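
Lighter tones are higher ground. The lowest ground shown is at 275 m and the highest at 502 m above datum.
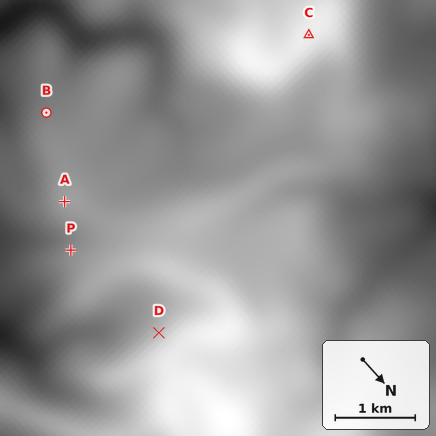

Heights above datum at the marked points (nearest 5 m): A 405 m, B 375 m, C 485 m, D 435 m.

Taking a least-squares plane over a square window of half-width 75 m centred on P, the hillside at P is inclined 5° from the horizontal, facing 169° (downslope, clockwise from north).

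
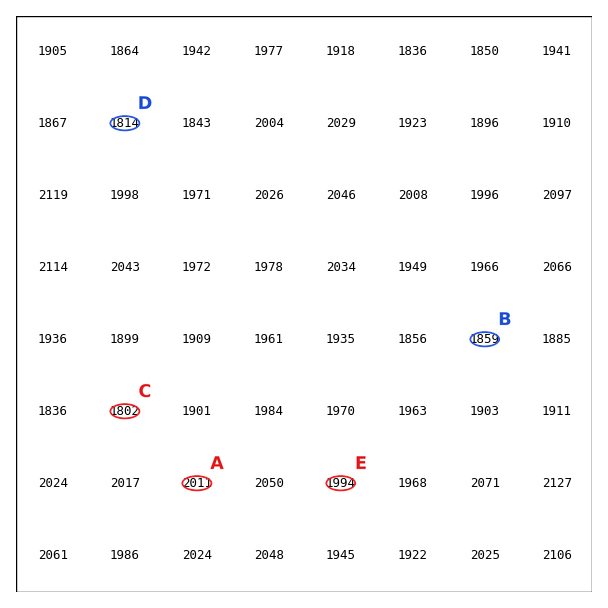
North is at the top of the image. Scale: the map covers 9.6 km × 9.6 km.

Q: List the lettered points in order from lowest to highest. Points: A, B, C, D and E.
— C D B E A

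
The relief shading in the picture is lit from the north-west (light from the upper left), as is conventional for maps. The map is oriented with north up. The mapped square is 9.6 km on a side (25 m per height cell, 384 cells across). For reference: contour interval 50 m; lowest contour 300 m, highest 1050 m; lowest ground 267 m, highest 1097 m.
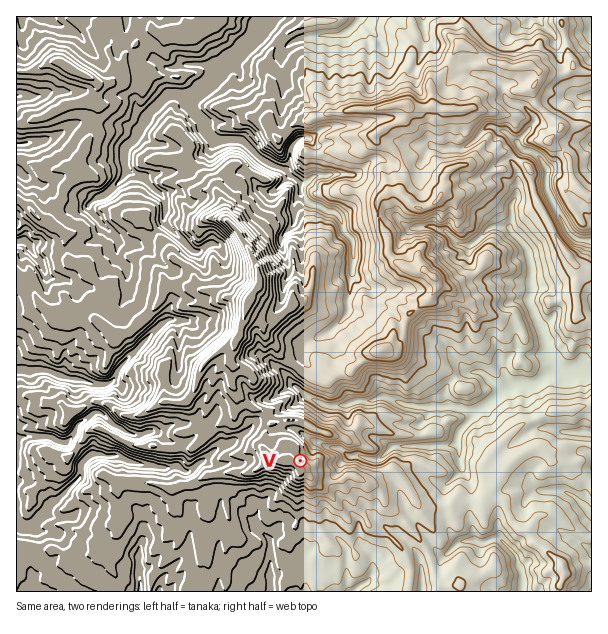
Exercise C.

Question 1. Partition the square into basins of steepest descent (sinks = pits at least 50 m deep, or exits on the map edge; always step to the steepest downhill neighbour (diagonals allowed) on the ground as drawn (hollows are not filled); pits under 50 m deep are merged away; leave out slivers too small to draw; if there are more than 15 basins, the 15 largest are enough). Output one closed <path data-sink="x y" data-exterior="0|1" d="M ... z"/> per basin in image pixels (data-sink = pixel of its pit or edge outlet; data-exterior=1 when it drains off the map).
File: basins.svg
<path data-sink="264 17" data-exterior="1" d="M318 16l-132 0 0 4 4 10-1 6-22 0-14-6-10 2-4 4-1 6-14 14 0 7-9 11-3 7-15 3 0 8-5 7 5 5 0 6-5 12-1 13-12 27 1 9 4 3-18 12-8 21-12 15 13 7 7 7 0 13 2 11 7 5 8 1 13 17 16 11-14 29 18 15 16-7 24-23 11-22 13-2 12 5 18 1 17 8 21 4-2 12 16 10 3 11 11 10 2 8 27 21 12 6 10 2 11-9 12-1 19-18 17-5 5-10 11-6 7-19 17-13 10-11 0-11-11-9-12 1-15-7-8-9-2-16-6-11-4-15 1-15 10-6 10 1 5-20-2-12-6-9-18-10-4-7 9-7 18-7 7-10-1-7-12 0-15 5-27 0-9 3-14 0-36 12-15 15-5-4-3-6-1-22 2-6 0-9-7-24 5-14 18-22 14-7 15-3 2-2z"/><path data-sink="582 371" data-exterior="0" d="M435 106l-27 0 0 5-7 10-18 7-9 7 4 7 18 10 6 9 2 12-4 19-11 0-6 2-5 7 1 18 9 20 0 13 10 12 15 7 12-1 13 12-5 12-24 20-7 19-7 3-9 13-17 5-19 18-12 1-11 9-4 0-18-8-18-13-22-26-3-11-16-10-11 30-13 5-18 16-8 22-10 15-22 0-22 12 8 29 3 3 17 4 24-2 24-22 16-9 3-25 17 17 9 1 3 4 5 11-6 10-1 15 8 10 19 2 20 16 16 3 12 0 9-6 5 0 12 7 6 0 15-10 7-2 15 16 11 20 16 2 12-2 9-6 26 2 6-14-4-15 2-12 18-21 18-16 32-14 18 0 20-6 0-83-15-6 0-48-19-27-23-43-6-29-22-16-13 0-14 10-24 6-2-22 4-9-1-24z"/><path data-sink="23 527" data-exterior="0" d="M237 392l-2 22-4 6-13 6-24 22-18 2-23-4-3-3-9-28-18 0-13-11-12-2-5 0-22 12-11-11-13 0-12-7-17 1-2 2 0 162 4 1 10-14 26 2 12 8 13 0 23-6 14-21 0-9 3-6 0-7-3-6 1-21 28 0 21 6 8 0 21-6 12-7 19-3 20 2 10-5 12-9-6-10 0-9 7-18-8-13-9-1z"/><path data-sink="23 371" data-exterior="0" d="M180 284l-13 2-11 22-24 23-15 7-22-19-11-3-27 2-15-12-25 12-1 80 19-2 12 7 13 0 11 11 22-12 5 0 12 2 10 10 9 2 12-1 23-13 22 0 10-15 8-22 14-13 17-8 13-41-21-5-17-8-10 0z"/><path data-sink="591 242" data-exterior="1" d="M462 43l-10 11-7 17-15 13 3 21 24 8 1 24-4 9 0 12 3 7 23-3 14-10 13 0 17 11 6 8 0 9 5 17 23 43 20 26 13 4 1-73-7-3-13-14-4-24-20-15 12-12 0-3-25-24-3-15 8-15-9-6-22 1-5-3-12-2z"/><path data-sink="360 17" data-exterior="1" d="M410 16l-90 0-3 6-15 3-14 7-16 18-7 16 7 26 0 9-2 6 0 18 4 10 5 4 15-15 36-12 14 0 9-3 27 0 15-5 10 0 3-6-4-24 6-11 2-21 3-4 0-8z"/><path data-sink="522 591" data-exterior="1" d="M393 470l-4 0-22 13 8 3 5 5 6 15 20 16 18 23 4 7 6 23 7 9 17 0 3 8 99-1-1-4 5-9 0-9-4-6-24-19-11-14-6-1-8-8-8-21-18-2-3 4-26-2-9 6-25 2-4-2-15-26z"/><path data-sink="270 591" data-exterior="1" d="M279 460l-10 0-11 9-10 5-20-2-19 3-3 2 4 36-5 38-5 15 1 26 82-1 1-9 8-10 0-12-4-18 4-5 6-16-2-17 4-36-9-6z"/><path data-sink="354 591" data-exterior="1" d="M300 470l-4 34 2 17-3 10-7 11 4 18 0 12-8 10-1 9 125 1 2-25-6-15-14-16-22-11-4-10-20-27-1-8-26 0-6-2z"/><path data-sink="591 513" data-exterior="1" d="M587 444l-12 0-20 7-10 0-8-5-16 8-17 16-8 13-12 14 19 3 8 21 8 8 6 1 11 14 19 14 9 13 6 0 12-6 10-1 0-118z"/><path data-sink="47 17" data-exterior="1" d="M113 16l-96 0-1 55 14 1 20-10 12 0 39 23 7-1 6-6 1-9-6-16 1-15 4-6z"/><path data-sink="23 240" data-exterior="0" d="M20 200l-4 1 0 75 18 15 4 11 13 12 6 4 27-2 11 3 3 3 8-13 6-15-16-11-13-17-8-1-7-5-2-11 0-13-7-7-21-11z"/><path data-sink="140 591" data-exterior="1" d="M147 482l-29 1 0 20 3 6 0 7-3 6 0 9-9 11-3 7 0 8 10 21 1 14 32 0 2-2 1-14 23-27 6-13-9-47z"/><path data-sink="536 17" data-exterior="1" d="M561 16l-99 0 0 26 30 20 12 2 5 3 22-1 8 6 27 1 6-5 0-6-4-8z"/><path data-sink="24 144" data-exterior="0" d="M93 100l-27 4-22 14-27 6-1 35 14 4 17 9 18-4 15 2-1-8 12-27 1-13 5-12 0-6z"/>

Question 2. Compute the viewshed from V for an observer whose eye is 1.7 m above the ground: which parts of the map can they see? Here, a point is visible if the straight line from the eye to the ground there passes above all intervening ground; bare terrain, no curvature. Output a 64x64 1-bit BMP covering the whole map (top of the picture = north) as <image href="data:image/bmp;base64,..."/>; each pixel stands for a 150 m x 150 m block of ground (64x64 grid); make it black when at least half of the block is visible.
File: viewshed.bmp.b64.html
<image width="64" height="64" href="data:image/bmp;base64,Qk0+AgAAAAAAAD4AAAAoAAAAQAAAAEAAAAABAAEAAAAAAAACAAATCwAAEwsAAAIAAAAAAAAA////AAAAAAAAAAAAAAAAOAAAAAAAAAA4AAAAAAAAOHgAAAAAAAB8eAAAAAAAAEjwAAAAAAAAAeAAAAAAAAIBggAAAAAABJPAAAAAAAAMkvAAAAAAAAm6cAAAAAAACP4TAAAAAAIQ/AcAAAAABiA8LwAAAAAFwz4+AAAAAUBOPz4AAAABQB8/8AAAAAA8D//hAAAAAGB+PkAAAAAAgAYfjQAAAAAAAx/9AAAAAAAB/38AAAAAAA//cgAAAAAAH+PzAAAAIDw/gf8AAADAf/+BnwAABAB7+juPAAAAhofAewUAAADPDADzjQAAAH+IAPaPAAAAf+AA5Q8AAAB38AC8DgAAAHPDACAeAAAAOMIAQBwAAAA4UAMADAAAABhh8gAeAAAAAGP8AB8AAAAAI+AAHAAAAAATwAAMAAAAAAOAAAgAAAAAA4AAEAAAAAAHgAAQAAAAAAcAAAAAAAAABwgAAQAAAAAP0AAHAAAAAA5gAAYAAAAAAAAABAAAAAAAAAAAAAAAAAYAAAAAAAAAHwAAAAAAAAAHgAAAAAAAAB+AAAAAAAAAAGAAAAAAAAA4GAAAAAAAAA//gAAAAAAAAAAAAAAAAAAAAAAAAAAAAAAAAAAAAAAAAAAAAAAAAAAAAAAAAAAAAAAAAAAAAAAAAAAAAAAAAAAAAAAAAAAAAAAAAAAAAAAAAAAAAA=="/>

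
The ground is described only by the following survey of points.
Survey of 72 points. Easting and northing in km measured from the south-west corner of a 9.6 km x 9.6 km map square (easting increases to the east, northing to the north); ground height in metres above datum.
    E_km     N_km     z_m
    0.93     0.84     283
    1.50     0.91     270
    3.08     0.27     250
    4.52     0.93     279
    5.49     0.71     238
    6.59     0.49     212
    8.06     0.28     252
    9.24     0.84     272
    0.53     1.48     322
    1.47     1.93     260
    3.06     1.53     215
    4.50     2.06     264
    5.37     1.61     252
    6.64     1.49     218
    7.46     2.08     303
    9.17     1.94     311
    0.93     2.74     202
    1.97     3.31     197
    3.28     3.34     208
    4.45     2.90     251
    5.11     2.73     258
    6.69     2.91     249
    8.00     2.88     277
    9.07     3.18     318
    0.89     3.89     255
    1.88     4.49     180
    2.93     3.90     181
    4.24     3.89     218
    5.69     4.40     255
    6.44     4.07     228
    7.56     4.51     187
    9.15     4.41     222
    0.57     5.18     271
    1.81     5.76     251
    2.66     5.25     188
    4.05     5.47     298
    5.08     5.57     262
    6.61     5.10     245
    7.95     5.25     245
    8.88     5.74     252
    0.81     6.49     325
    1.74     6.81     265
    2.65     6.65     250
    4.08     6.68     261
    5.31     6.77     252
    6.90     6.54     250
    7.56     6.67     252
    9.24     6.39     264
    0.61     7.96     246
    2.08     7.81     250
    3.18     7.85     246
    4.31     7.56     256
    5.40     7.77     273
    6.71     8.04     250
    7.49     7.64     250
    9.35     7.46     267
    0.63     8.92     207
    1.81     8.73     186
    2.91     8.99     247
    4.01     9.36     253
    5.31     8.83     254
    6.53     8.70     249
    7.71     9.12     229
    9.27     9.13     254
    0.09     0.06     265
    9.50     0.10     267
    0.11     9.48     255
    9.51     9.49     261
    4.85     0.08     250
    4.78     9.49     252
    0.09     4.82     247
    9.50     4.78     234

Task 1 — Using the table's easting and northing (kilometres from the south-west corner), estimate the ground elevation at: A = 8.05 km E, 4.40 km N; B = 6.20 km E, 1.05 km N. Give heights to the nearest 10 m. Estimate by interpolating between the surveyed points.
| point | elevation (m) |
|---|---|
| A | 180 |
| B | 240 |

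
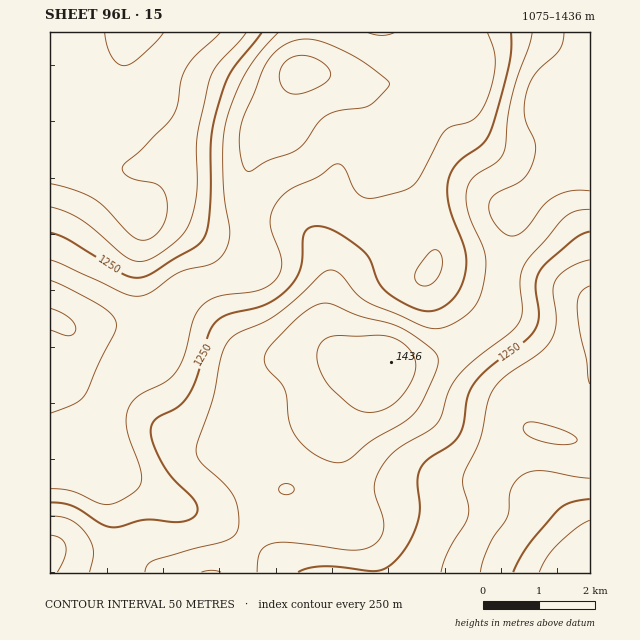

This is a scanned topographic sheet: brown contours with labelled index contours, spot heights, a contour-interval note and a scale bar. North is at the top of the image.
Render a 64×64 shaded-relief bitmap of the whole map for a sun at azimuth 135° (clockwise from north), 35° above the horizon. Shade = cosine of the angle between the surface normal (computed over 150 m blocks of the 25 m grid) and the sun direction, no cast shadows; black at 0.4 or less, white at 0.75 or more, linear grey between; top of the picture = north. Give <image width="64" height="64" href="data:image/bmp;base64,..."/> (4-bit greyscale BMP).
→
<image width="64" height="64" href="data:image/bmp;base64,Qk12CAAAAAAAAHYAAAAoAAAAQAAAAEAAAAABAAQAAAAAAAAIAAATCwAAEwsAABAAAAAAAAAAAAAAABEREQAiIiIAMzMzAERERABVVVUAZmZmAHd3dwCIiIgAmZmZAKqqqgC7u7sAzMzMAN3d3QDu7u4A////AJqqqph3ZmVEREVniaqqqqqqqqqqqqmZmIdmVDM0RWZnmqqqmHdmZVRERVZ5mqqqqqqru7uqqqmZh2ZUQzNEVWaZqqmHZmZmVEREVniaqqqqqru7u7qqqpmHdmVDMzNEVXiZmHZlZmZVRERVZ4mZqqqqqru7u6qqqZh3ZUQzMzNEZniHZVVVZlVURFVniJmZmZmaqru6qqqpmIdmVEMzMzNFZ3ZVREVWVVVVVWd4iHd4iIiaqqqqqqmYh3ZVREMzMzRWZlRERVZmVVVWZ3d3ZmZ3eImZmZmZmZiHdmVVREMzI0VVVERFVmZmZmZnd3ZlVWZ3iJmZmZmZmIh3ZmVVREMjRVVUREVmd3d3Znd3d2VVVneImZmZmZmIh3dmZmVUQzNFVlREVWZ3d3d3eIiHdmZmeImZmZmZmYiHdmZmZlVERFVmZVVVZneIh3eImZiHd3eJmqqZmZmZmIdmZVZlVVRVZmZmVVVmd4iIeIiZmYiIiJmqqqqZmZmZh3ZVVVVVVWZ3d3ZlVWZ3d3d3iJmZmIiJmqu7qqqqqqqYdlVVVVVVd3iHdmVVZmZ3d3eIiZmIiImaq7u7u7u7u6mHZVVVVWZ4iIh2ZVVmZmZnd3iIiIiIiJqrvLu7u7u7uph2ZmZmZniIiHZlVWZmVWZ3d4iId3iImau8zMu7u8y7qHd3d3d3d4iIdlVVZmVVVmd3iHd3d4iZq7zMzLu7vLupiHd4iIh3d3d2VEVVVVRVZnd4d3d3iImavMzMu7u7u6mYiIiIiGZnd2ZURFVVREVWZ3d3ZneIiJmrzMy7u7u7qpiIiIiIZWZmZlRERFRERFZnd3ZmZ3iIiZq8zMu7u7u6mIiIiIhlVmZmVEREREREVmd3d2ZneHd4ibzMy7u7u7qph3iIh2ZVVmZlVERDMzRWZ3d3Zmd3d3d5q8zMzMzMu6mId4iIZlVVZmZlVEMzNFZnd3d2Z3d3dnibzMzMzdzMupiIiIh2ZVVWZ3ZVQzI0Vmd3d3Znd3d2Z4q8y8zN3dzLqZiIiHdlRFZnd2VDMiNFZmd3dmd3h3Zniau6q83d3dy6qZmId2VERWd3ZlQyI0VWZmZmZnd3dmZ4mZmZrM3d3cu6mZh3ZURFZnd2VDIjNFVVVVZmZ3dmVWd4d3eavN3d3LupmHdmVEVWd3ZUMiI0RERERVZmZmVEVWZlVWibzd3cy6qZd3ZlVWd4dlQzIjMzMzM0VWZlVENEVURERnms3d3Lupl3d2ZmZ4iHZUMiMzMiIiNFVVVEMzREQzM0Voq8zMu6qYiId3d4mZhlQzIiIiEREjRVVVQzNERDMjNFeavLu6qqiIiIiImqqXZUMzMiIQABJFZmVVRFVEMyMzRnm7u6qqqZmZmZmqu6l2VEQzMhAAATVnd2ZmZlRDMzNFeau7qqqpmZmZmavMuodmVVRDIQABNGd4d3d3ZUMzM0V5q7u7qqmZmZmZq93cqYh3dlQyERE0Z4iIiIiHVDMzRXm8zMu7uZmZmYmr3u3LqZmIdlQyIjRniImZmZhlQzNFebzdzMu5mZmYiJve7ty7qpmHZUMzRWeIiJmqmXZENEV5vN3cy7mZiIiIms7u7cu7qYdmVERVZ3eIiZqphlREVnm83dzLuZiIiHiKve7ty7uqmHZVVVZnd3eImqmHZUVWeazN3Mu5mIiHd4mrzd3Lu6mHdmVVZmd3d3eJmYdlVWZ5q8zMy7mYiId3eJq8zMu6qYdmVWZmZ3dmZ3iZh2VVZ4mrvMzLuZmIh3d4iavMzLqYdlVVVmZ3d2Zmd4h2VVVmeJq8zMu5mYiHd3eImrzMuph2VVVWZnd3ZmZnd3ZURVZ3mqvMy7mZmId3d3iJq8zLmGVURVZmd3dmZmZ2ZUREVWZ4qry7uZmYh3d3d4mrzMuoZURFVWZ3d3ZlZmZVRERFVWeKq7u5mYiHd3d3iJvMy6h1VEVVZneIdmVVVVRDM0RFVniaqqmIiId3d3eImrzMqXZVVVVmeIh3ZVVVRDMzNERVZ4mZmIiIiIh3d4iavMy5dlVUVVZ3iIdmVVREMzM0REVWeIiIiIiIiIiIiJq8zLl2VVREVWeIh3ZVVEQzMzNERVVnd3iIiIiIiIiImrzMuYZlVURFZ4iIdmVVREMzM0RVVmd3eIiIiIiIiImavNy6h2ZVVEVWeIh3ZmVVRDMzNFZmZ3iJmYiIiIiIiavM3cqYdmZVRVZ4iHd2ZmVVQyI0Vnd3iJmZmIiIiZiZq83dy5h3ZlVVVneId3ZmZmVDISNWd4iJmZmZiIiIiZmrzd7cqYd2VVVWZ3d3dmZmZlQhEkZ4iImZmZmIeIiImavN3ty6mHZVVVVmd3dmZmZmZCABNWeIiIiZmYh3eIiJmrze7cqYdlREVVZmZmZlZndlIAAkZ3iIiImZmHd3iImavN3ty6l2VERFVWZnZmVmd3UwABNWd3d3iImIh3d4iZq7ze3cuodURFVWZnd3ZmZ3dkEAAkVmZmd4iIiHZneJmrvN7t3LmHZVVmZneId2Z3iHUgABNFVmZ3iIiIdmZ4mau83u7ty6h3d3d3iIiId3eIdjEAEkRVZoiIiIh2ZmeJq8ze//7typiIiIiJmZiHd4h2QhESRFVmiImZiHZlZniqvN7///7cqpmZmZmamYh3iHdTIiNFVmaIiZmYd2VWaJq7ze///ty6mZmZmZqZiId4d1QzM0VWZoiZmZiHZVVniavM7v/+3LqpmZmZmZmYiHd2ZUM0RVZm"/>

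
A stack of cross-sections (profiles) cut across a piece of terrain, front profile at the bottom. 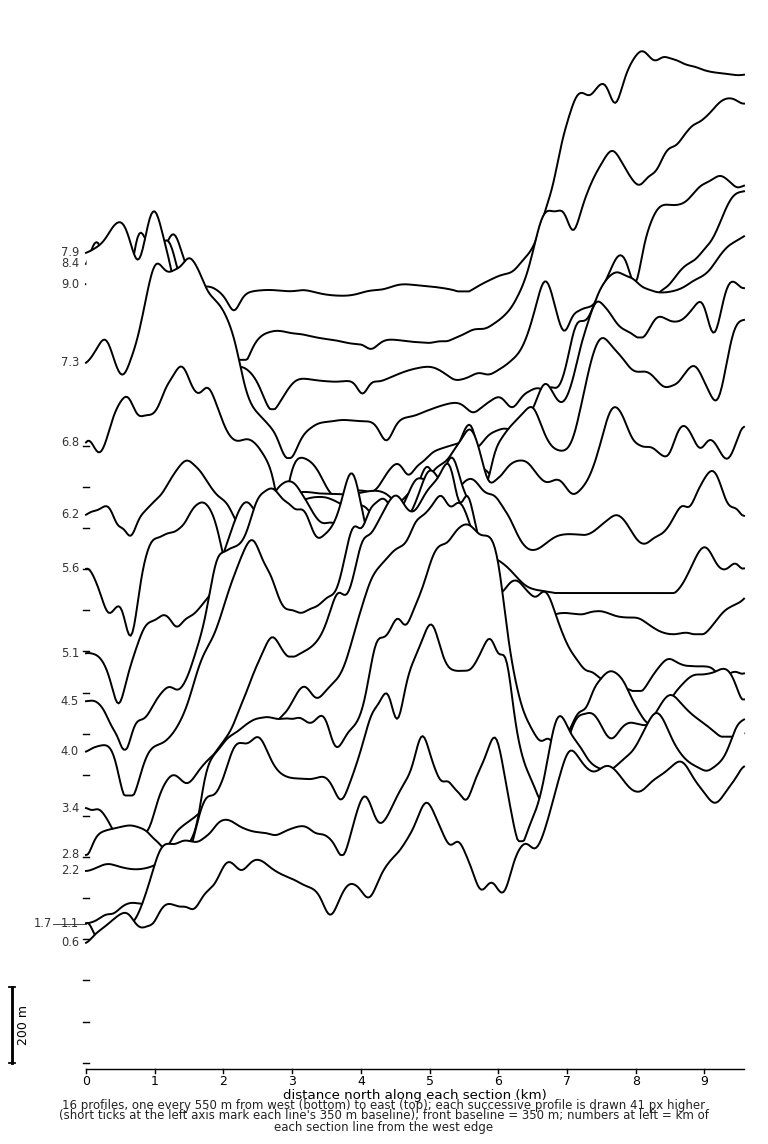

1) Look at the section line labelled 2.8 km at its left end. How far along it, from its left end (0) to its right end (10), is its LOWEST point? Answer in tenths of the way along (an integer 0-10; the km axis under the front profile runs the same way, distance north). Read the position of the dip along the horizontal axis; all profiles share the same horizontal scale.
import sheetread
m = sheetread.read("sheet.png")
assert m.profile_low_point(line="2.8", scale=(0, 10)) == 0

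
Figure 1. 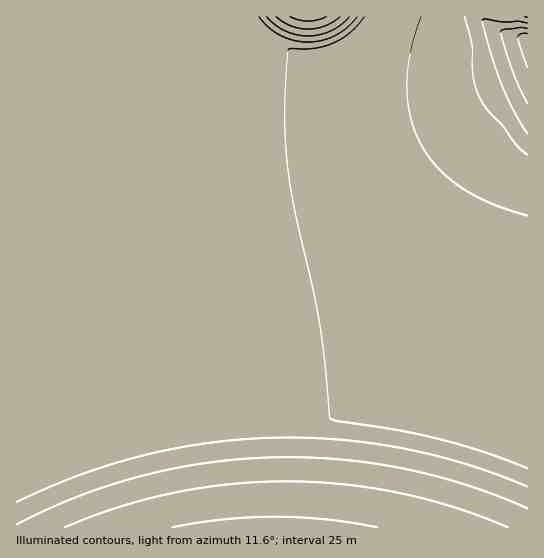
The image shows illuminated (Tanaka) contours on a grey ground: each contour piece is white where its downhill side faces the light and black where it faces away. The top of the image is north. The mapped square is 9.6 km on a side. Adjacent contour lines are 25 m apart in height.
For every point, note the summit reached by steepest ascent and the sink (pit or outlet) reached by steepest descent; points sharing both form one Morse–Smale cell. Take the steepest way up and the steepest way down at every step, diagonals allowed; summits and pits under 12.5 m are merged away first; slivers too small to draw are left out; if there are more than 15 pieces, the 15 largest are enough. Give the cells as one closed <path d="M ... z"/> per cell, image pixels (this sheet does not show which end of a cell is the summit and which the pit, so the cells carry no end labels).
<path d="M247 16l-231 1 0 510 511 1 1-473-42 14-15 3-52 0-26-3-104-17-24-13-10-10z"/><path d="M481 16l-232 0-1 3 17 20 24 13 104 17 26 3 52 0 15-3 42-15 0-13-2-2-15-3-12-5-13-8z"/><path d="M527 16l-46 1 13 11 13 7 20 5z"/>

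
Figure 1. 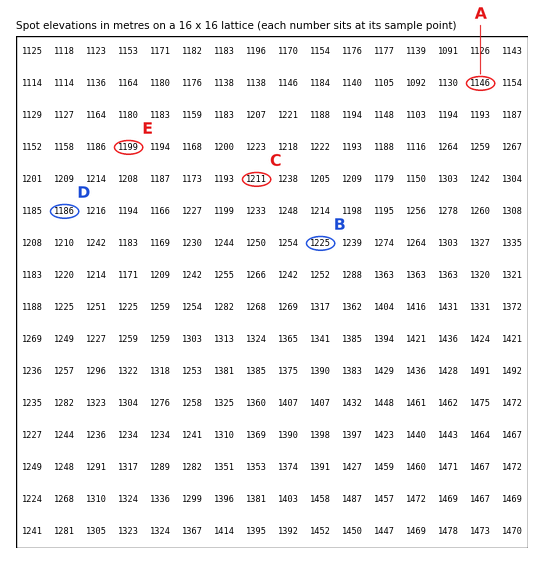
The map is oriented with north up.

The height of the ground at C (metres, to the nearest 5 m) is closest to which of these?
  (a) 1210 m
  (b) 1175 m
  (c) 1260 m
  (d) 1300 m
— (a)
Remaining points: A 1145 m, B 1225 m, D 1185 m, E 1200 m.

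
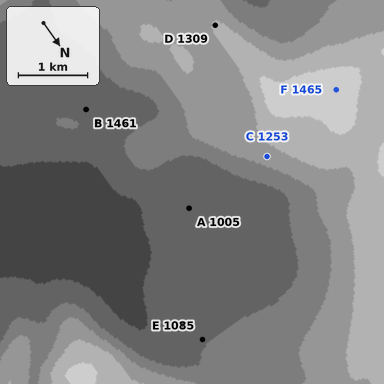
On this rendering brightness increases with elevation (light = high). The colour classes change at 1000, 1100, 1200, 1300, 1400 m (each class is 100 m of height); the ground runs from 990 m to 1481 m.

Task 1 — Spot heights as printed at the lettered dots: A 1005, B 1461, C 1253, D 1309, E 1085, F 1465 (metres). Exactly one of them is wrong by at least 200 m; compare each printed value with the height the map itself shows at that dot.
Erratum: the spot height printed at B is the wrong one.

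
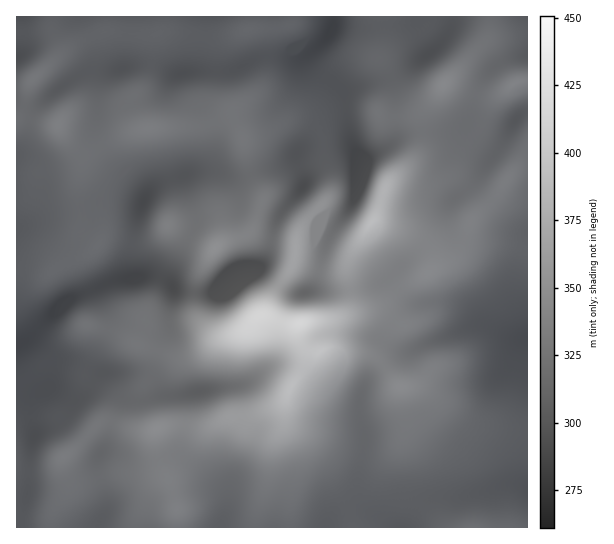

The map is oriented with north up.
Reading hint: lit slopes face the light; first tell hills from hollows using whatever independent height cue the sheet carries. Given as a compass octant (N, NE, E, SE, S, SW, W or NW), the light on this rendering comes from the SE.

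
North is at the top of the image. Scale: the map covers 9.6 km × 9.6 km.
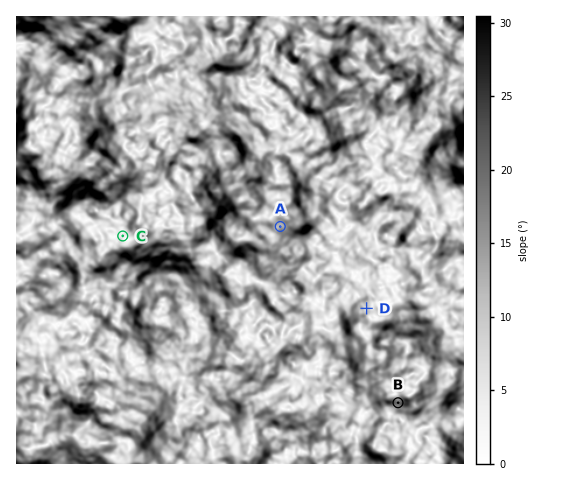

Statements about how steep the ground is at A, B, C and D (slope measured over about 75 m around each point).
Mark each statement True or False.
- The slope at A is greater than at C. True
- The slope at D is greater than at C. True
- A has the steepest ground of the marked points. False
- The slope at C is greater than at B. False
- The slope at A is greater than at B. False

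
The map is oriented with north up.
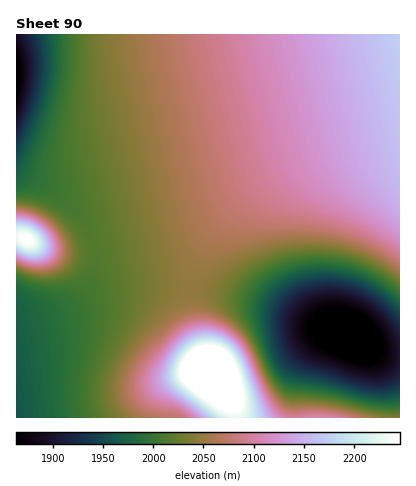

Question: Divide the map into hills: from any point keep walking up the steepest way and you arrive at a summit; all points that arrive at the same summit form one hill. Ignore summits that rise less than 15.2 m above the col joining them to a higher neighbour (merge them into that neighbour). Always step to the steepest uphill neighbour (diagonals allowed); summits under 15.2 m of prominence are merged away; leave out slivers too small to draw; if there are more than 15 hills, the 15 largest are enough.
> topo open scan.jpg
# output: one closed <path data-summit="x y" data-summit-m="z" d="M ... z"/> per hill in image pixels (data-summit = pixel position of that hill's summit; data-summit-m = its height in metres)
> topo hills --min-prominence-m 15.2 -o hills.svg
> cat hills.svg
<path data-summit="400 34" data-summit-m="2174" d="M400 34l-384 0 0 136 38 23 23 21 9 12 7 18 1 24-7 18-13 14-20 11-38 11 32-7 46-20 20-5 28-3 48 1 34 5 32 8 60 23 28 8 34 19 22 3z"/><path data-summit="206 368" data-summit-m="2369" d="M176 287l-34 0-38 5-44 19-42 11-2 96 384 0 0-64-22-3-34-19-28-8-60-23-32-8z"/><path data-summit="26 240" data-summit-m="2252" d="M16 171l0 149 2 1 36-10 20-11 10-10 7-12 3-10 0-20-5-16-12-18-23-21z"/>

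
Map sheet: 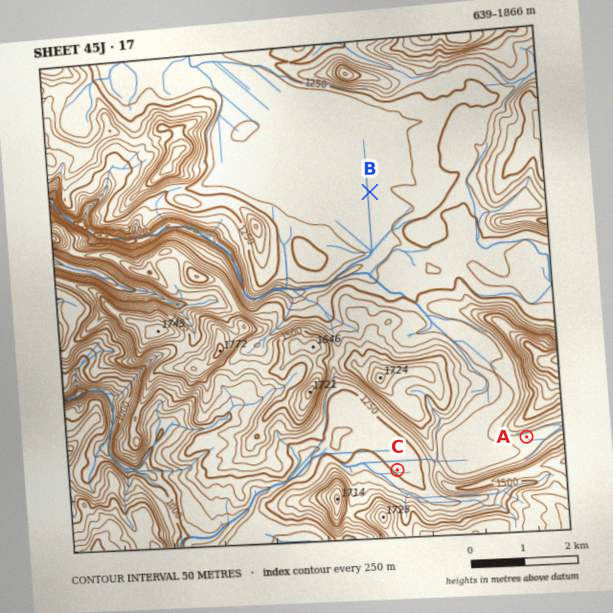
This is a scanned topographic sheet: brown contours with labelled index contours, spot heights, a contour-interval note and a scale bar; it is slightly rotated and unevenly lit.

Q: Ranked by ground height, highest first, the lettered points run A C B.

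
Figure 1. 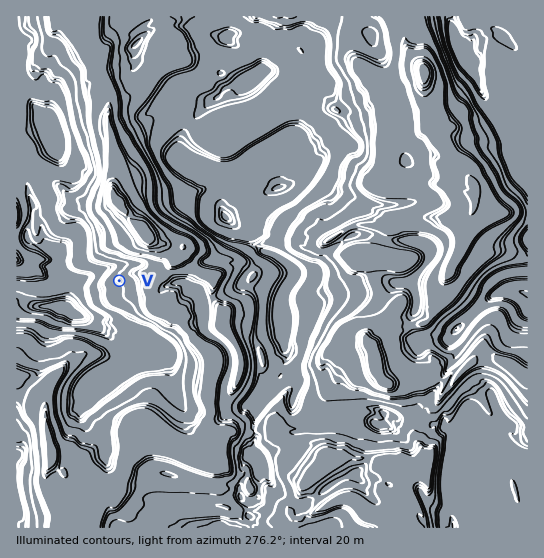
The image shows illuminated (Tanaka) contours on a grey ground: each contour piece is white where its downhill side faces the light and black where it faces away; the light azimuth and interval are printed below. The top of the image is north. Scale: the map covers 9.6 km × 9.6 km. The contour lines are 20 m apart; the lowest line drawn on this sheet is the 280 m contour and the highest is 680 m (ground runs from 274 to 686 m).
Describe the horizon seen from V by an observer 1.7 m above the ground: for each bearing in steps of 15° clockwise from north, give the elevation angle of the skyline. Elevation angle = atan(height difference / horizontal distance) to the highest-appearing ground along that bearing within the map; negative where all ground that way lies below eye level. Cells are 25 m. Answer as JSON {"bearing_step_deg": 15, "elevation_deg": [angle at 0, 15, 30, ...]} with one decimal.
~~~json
{"bearing_step_deg": 15, "elevation_deg": [10.4, 11.9, 13.0, 10.9, 8.4, 8.5, 7.8, 7.7, 6.3, 5.1, 1.2, 1.4, 1.3, 1.2, 2.1, 1.5, -0.1, -1.1, -1.0, -1.2, -0.5, -0.6, 1.0, 5.9]}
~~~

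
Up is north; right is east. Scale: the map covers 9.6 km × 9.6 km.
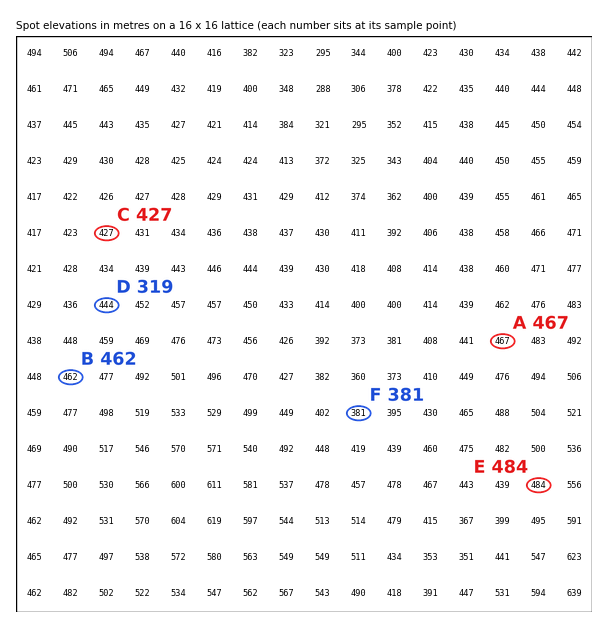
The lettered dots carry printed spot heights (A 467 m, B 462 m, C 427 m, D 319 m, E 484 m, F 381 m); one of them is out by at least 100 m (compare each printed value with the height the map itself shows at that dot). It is D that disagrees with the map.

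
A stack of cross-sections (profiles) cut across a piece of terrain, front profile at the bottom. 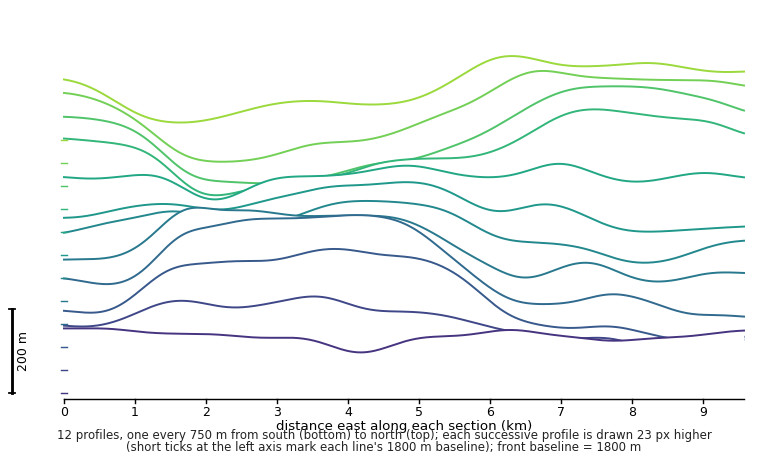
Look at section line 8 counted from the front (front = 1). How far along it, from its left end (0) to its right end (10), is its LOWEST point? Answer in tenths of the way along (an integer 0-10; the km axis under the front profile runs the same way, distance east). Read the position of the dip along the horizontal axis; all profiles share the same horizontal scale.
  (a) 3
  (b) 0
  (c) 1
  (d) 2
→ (d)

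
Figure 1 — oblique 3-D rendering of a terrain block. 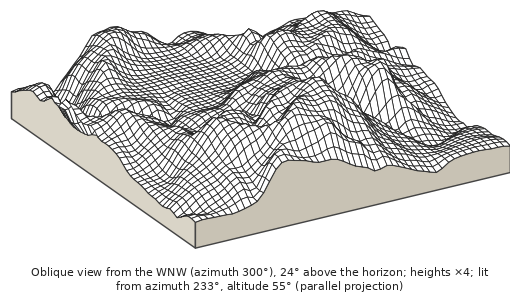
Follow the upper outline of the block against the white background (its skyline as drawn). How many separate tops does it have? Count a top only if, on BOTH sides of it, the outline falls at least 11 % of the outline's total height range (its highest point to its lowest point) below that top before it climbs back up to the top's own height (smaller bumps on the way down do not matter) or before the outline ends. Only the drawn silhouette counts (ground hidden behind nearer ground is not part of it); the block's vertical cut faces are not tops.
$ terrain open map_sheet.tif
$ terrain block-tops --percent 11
2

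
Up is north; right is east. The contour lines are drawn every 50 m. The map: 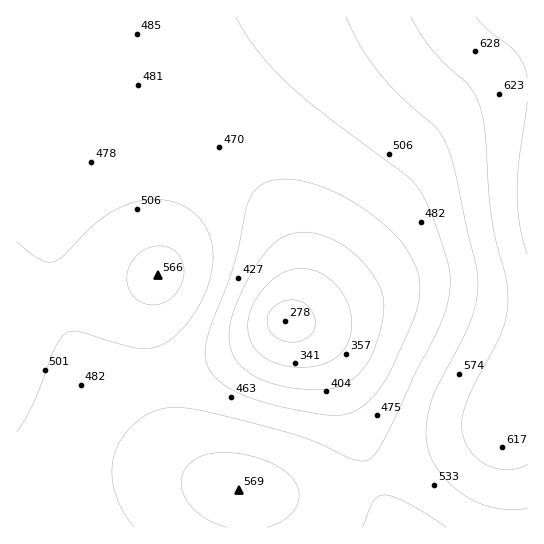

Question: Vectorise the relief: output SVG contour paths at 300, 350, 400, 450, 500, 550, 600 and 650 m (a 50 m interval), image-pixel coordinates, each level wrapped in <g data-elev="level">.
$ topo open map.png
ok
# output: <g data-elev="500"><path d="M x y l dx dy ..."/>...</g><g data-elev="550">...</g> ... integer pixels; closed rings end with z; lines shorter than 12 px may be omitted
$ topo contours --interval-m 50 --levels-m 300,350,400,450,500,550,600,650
<g data-elev="300"><path d="M289 342l-10-3-7-5-4-8-1-8 4-8 7-6 8-4 9 0 8 3 7 6 4 8 1 9-3 7-6 6-8 3z"/></g><g data-elev="350"><path d="M298 367l-21-3-17-10-10-13-2-8 0-10 1-9 5-11 13-19 18-12 9-3 9-1 10 2 9 4 16 13 11 19 2 10 1 10-4 17-5 8-6 6-16 8z"/></g><g data-elev="400"><path d="M298 389l-31-7-12-5-10-7-7-7-5-9-3-11-1-10 3-16 7-19 12-25 12-18 10-10 10-8 12-4 12-1 14 3 13 5 13 8 13 11 11 14 9 14 3 11 1 12-3 19-8 22-7 14-9 11-11 8-13 5-15 1z"/></g><g data-elev="450"><path d="M330 415l-51-9-37-11-14-8-11-8-7-8-4-9-1-12 3-13 26-72 14-63 9-13 6-5 8-3 18-2 21 4 23 8 24 13 22 17 19 17 12 17 8 19 2 19-5 21-22 52-9 16-11 15-14 12-13 5z"/></g><g data-elev="500"><path d="M362 527l11-25 5-5 7-2 9 2 13 6 39 24"/><path d="M17 432l15-26 22-56 9-15 7-3 8-1 45 14 16 3 12 0 12-4 10-6 9-9 17-24 11-24 3-24-3-22-11-17-8-7-9-6-21-5-24 2-12 3-14 7-17 13-29 30-11 7-7 0-8-3-22-17"/><path d="M236 17l22 34 30 32 38 32 81 61 10 10 13 25 17 50 3 18-2 20-10 31-22 41-29 62-10 19-10 8-6 1-8-2-37-17-28-9-91-23-18-3-13 1-13 4-12 7-12 10-9 12-6 13-2 15 1 14 4 15 7 15 10 14"/></g><g data-elev="550"><path d="M267 527l18-8 7-6 5-7 2-7 0-8-2-6-6-8-16-12-24-9-26-4-21 3-11 6-9 9-3 11 2 12 6 10 10 11 13 8 15 5"/><path d="M149 305l10-1 10-4 8-8 5-10 2-11-2-11-5-7-10-6-12-1-11 4-10 8-6 11-1 12 3 10 8 9z"/><path d="M346 17l14 29 19 27 23 25 32 27 10 14 10 28 22 99 2 24-5 25-11 24-26 50-6 18-4 26 4 21 5 12 10 12 12 12 13 9 13 6 15 4 15 1 14-2"/></g><g data-elev="600"><path d="M411 17l18 29 15 17 24 22 7 9 4 11 6 28 7 86 15 67 1 20-4 19-7 17-21 39-9 20-5 18 1 16 3 10 7 9 7 7 9 5 9 3 11 1 9-2 9-4"/></g><g data-elev="650"><path d="M527 102l-8 57-2 34 3 32 7 29"/><path d="M476 17l13 13 27 23 8 12 3 13"/></g>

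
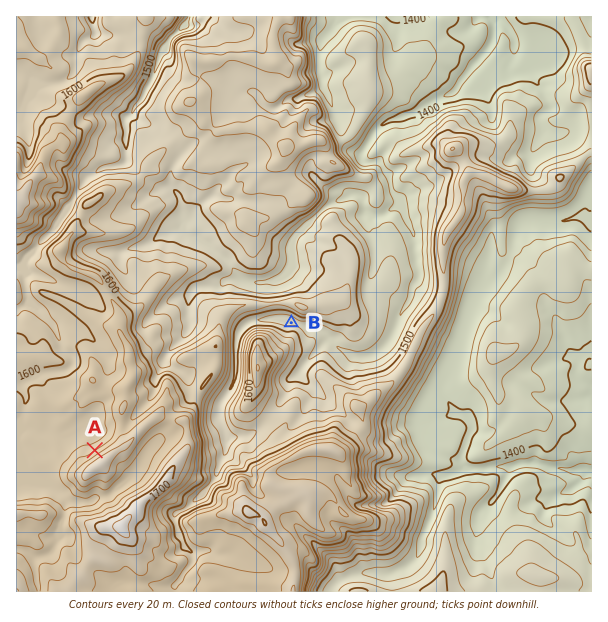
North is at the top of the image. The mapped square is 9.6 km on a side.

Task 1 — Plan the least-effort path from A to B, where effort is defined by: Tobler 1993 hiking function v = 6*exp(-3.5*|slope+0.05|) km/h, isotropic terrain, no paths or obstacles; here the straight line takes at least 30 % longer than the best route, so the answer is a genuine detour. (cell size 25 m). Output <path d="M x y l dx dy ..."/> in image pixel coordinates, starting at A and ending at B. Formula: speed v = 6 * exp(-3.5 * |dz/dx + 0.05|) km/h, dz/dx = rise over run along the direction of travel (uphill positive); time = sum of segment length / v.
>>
<path d="M95 450l9-4 24-24 1-3 20-20 12-24 3-3 6-3 1 0 11-6 21-21 3-1 12-12 6-3 4-5 12-6 36 0 15 8"/>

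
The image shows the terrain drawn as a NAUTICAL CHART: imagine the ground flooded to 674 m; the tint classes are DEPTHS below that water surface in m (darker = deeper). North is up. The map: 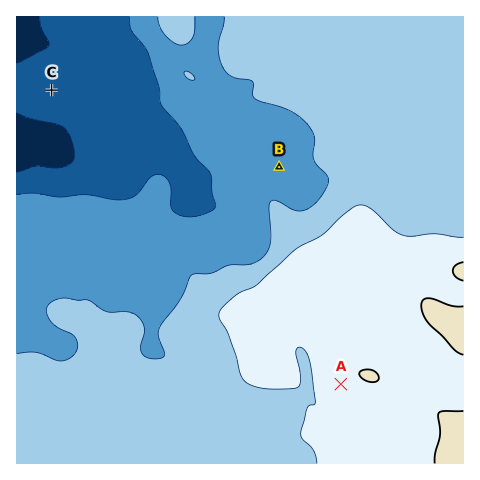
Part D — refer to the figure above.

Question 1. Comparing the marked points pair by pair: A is higher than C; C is lower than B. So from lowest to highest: C B A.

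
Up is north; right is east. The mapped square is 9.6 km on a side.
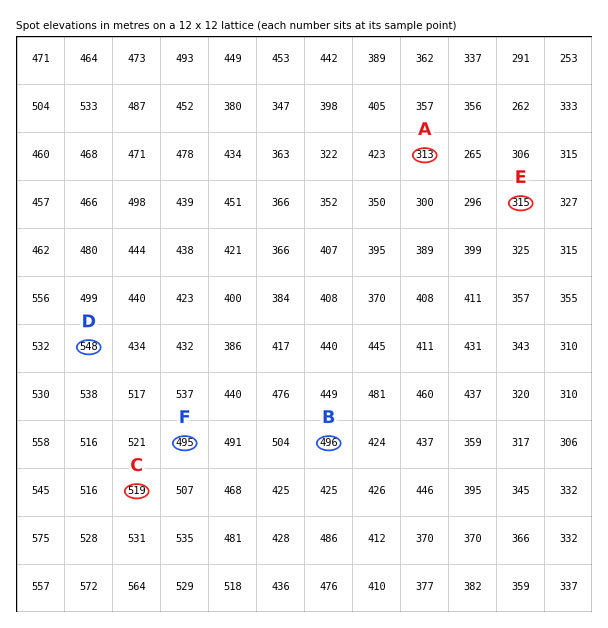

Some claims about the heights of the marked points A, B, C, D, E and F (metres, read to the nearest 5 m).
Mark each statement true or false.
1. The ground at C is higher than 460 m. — true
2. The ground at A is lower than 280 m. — false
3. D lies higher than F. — true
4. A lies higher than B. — false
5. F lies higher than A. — true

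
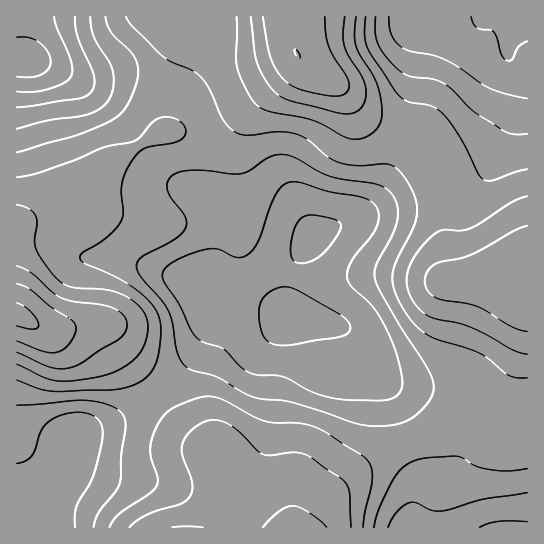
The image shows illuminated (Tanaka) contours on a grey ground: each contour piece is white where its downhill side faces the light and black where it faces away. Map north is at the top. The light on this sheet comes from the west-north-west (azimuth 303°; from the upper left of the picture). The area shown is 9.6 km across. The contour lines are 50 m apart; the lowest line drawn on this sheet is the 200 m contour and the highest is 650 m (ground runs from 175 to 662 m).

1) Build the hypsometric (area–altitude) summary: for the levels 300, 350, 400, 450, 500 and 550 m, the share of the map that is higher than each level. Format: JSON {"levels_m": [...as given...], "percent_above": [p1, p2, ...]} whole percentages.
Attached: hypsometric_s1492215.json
{"levels_m": [300, 350, 400, 450, 500, 550], "percent_above": [95, 78, 62, 39, 20, 9]}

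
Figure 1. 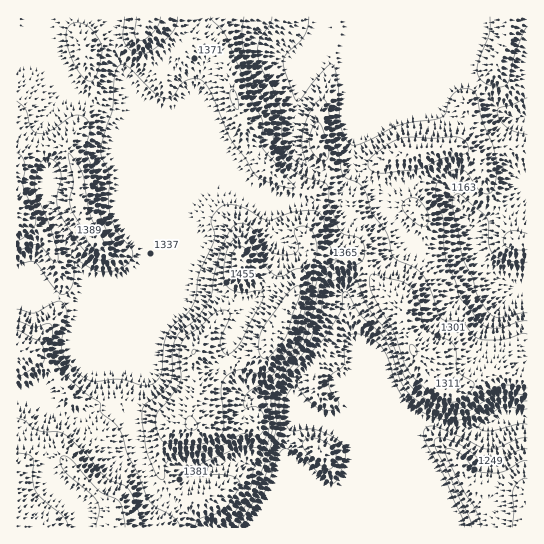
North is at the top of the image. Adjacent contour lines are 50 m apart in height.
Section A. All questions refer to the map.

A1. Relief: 1080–1540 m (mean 1300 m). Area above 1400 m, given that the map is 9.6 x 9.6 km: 18.7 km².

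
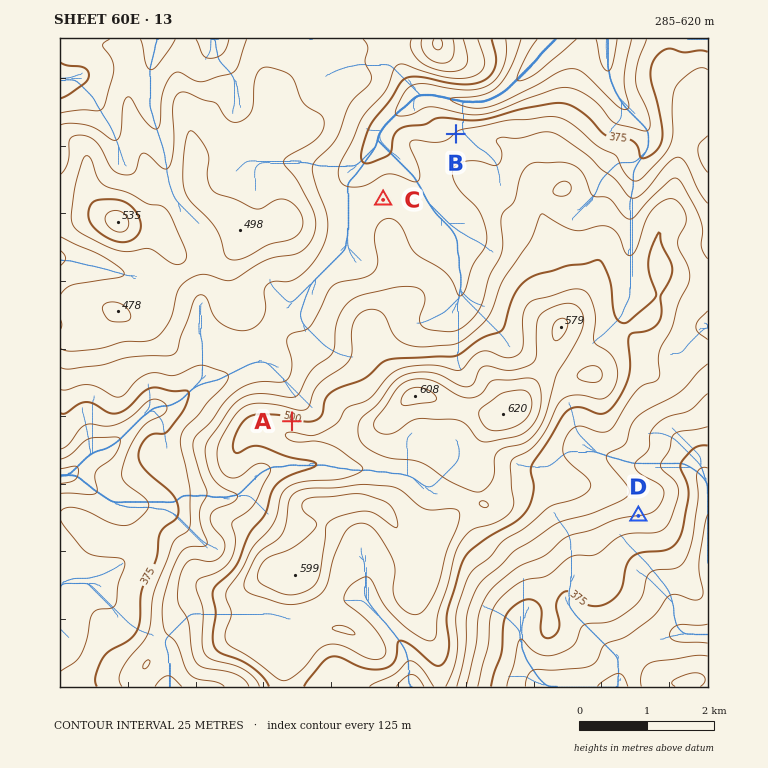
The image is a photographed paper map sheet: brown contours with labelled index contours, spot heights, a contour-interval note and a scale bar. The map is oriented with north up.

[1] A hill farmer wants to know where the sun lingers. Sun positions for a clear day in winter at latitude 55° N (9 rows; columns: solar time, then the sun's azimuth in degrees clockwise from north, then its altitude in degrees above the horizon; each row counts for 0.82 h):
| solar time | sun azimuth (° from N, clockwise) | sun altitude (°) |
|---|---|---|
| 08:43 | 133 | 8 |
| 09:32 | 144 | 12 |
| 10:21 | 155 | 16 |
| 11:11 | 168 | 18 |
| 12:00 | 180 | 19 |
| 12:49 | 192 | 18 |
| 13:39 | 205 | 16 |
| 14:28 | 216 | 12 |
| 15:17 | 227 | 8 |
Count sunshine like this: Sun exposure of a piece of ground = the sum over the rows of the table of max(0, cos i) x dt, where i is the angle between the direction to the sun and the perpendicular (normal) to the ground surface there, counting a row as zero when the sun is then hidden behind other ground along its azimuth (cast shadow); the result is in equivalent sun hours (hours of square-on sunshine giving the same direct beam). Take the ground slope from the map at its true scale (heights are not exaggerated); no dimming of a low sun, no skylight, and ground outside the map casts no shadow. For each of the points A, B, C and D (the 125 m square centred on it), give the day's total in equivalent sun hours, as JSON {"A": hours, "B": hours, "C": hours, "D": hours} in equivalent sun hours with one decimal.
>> {"A": 0.9, "B": 1.5, "C": 1.6, "D": 2.4}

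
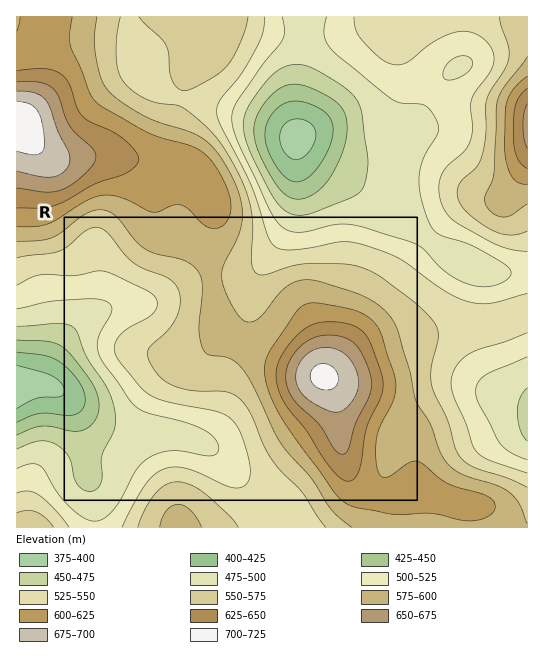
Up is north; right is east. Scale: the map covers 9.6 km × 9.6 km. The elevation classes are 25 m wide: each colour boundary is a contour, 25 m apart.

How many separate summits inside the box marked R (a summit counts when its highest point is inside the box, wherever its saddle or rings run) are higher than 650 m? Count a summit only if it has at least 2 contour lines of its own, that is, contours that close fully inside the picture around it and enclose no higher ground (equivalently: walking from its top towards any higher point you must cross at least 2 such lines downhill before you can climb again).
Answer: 1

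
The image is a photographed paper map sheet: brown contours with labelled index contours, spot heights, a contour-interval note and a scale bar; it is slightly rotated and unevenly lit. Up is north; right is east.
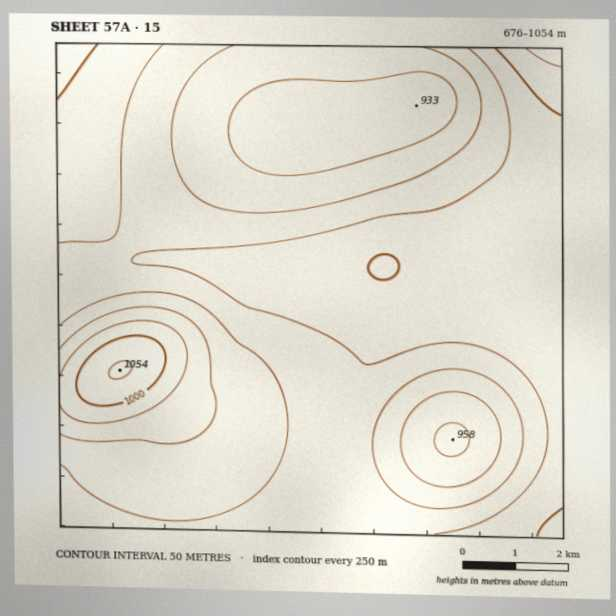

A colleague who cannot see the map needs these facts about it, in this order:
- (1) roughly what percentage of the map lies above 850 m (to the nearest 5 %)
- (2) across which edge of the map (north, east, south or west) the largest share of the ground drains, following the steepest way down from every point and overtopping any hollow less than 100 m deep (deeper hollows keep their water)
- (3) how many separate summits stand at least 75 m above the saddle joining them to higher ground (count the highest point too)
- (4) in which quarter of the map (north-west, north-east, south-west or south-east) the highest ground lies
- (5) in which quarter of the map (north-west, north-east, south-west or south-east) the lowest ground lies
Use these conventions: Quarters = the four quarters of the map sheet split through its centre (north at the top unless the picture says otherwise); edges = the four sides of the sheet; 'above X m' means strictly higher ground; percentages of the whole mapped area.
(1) Ground above 850 m makes up about 40 % of the sheet.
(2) The largest share of the runoff leaves by the eastern edge.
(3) There are 3 summits with 75 m or more of prominence.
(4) The highest point lies in the south-west quarter of the map.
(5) Look to the north-east quarter for the lowest ground.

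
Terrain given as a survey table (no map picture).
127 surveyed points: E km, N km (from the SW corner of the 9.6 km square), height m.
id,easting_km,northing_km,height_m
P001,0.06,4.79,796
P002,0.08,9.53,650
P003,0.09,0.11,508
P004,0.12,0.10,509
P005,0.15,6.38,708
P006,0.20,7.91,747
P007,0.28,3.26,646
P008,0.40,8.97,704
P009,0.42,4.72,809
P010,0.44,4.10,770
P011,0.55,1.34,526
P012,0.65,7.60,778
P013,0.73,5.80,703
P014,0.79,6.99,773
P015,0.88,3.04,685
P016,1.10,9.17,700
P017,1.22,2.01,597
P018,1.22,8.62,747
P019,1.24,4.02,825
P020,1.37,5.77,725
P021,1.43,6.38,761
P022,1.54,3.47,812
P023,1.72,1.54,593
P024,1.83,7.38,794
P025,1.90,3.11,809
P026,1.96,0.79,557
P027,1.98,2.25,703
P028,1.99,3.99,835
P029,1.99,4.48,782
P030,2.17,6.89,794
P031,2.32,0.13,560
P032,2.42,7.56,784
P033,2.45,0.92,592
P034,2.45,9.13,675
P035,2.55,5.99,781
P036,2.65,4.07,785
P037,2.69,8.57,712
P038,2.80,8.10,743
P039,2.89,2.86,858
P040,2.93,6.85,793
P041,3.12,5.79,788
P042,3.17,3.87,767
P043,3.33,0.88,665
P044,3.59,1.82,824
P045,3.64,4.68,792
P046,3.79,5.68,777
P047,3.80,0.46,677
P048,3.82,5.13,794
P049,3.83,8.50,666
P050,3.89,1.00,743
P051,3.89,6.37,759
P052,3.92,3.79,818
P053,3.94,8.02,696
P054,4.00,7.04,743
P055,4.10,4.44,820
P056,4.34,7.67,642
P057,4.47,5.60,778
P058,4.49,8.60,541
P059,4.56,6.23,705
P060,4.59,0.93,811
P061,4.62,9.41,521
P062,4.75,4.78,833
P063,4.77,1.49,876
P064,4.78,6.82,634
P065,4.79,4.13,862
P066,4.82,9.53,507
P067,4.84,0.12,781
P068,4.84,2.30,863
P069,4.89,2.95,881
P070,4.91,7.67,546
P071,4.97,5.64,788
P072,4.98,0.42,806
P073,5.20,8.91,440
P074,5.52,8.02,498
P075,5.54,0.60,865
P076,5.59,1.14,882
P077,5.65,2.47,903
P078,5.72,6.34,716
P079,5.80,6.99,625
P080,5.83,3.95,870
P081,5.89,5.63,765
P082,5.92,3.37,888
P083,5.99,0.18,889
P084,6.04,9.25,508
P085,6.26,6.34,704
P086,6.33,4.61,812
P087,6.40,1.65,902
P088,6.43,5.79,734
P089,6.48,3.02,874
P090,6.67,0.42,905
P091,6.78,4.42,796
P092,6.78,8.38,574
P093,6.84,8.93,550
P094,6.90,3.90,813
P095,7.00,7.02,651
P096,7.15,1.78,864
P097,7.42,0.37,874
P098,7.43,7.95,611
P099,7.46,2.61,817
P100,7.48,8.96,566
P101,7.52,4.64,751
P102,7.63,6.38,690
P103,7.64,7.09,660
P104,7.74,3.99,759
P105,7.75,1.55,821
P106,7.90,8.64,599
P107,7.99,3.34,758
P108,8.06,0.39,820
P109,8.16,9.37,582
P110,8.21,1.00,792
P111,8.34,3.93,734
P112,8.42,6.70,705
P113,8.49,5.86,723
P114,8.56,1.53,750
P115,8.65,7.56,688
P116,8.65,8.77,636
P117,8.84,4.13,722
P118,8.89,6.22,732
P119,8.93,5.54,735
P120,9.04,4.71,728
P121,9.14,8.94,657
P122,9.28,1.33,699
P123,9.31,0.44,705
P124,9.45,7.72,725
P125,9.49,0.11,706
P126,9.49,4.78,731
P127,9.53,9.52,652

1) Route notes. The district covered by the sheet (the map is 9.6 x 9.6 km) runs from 435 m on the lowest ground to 905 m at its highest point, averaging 730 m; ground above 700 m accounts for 62.5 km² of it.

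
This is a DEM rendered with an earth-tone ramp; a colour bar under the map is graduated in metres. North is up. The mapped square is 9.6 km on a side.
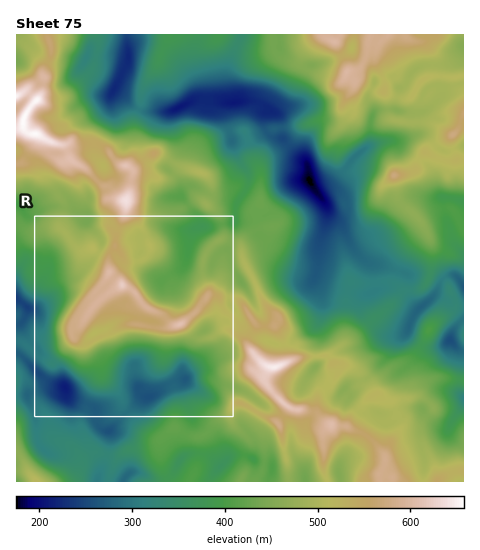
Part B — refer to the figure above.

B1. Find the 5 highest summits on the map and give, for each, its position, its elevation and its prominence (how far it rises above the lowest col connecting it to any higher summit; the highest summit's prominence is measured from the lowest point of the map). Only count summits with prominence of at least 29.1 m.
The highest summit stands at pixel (274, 367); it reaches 649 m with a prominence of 132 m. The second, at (125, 200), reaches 639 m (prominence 72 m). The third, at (123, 285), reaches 622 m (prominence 82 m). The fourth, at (180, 324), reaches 612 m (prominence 42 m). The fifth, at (332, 424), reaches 607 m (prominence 42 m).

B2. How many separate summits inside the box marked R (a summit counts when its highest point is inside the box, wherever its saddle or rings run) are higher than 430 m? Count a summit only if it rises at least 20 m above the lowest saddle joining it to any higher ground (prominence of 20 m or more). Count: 2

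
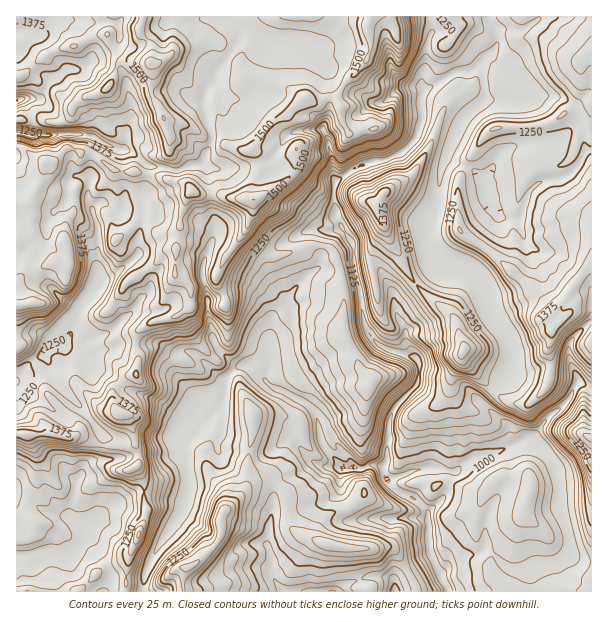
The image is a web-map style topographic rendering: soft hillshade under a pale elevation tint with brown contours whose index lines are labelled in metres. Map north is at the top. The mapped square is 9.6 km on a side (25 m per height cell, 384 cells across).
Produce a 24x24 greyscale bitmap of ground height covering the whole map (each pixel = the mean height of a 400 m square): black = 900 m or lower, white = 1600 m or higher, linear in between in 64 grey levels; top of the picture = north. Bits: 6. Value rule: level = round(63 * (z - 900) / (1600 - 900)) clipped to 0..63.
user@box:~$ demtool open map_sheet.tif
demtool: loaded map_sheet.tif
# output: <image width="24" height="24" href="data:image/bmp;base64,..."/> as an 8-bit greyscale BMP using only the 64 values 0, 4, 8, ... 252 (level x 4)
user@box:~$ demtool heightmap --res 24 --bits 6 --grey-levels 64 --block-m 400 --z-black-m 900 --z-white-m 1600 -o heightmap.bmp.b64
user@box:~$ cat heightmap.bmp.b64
<image width="24" height="24" href="data:image/bmp;base64,Qk12BgAAAAAAADYEAAAoAAAAGAAAABgAAAABAAgAAAAAAEACAAATCwAAEwsAAAABAAAAAAAAAAAAAAEBAQACAgIAAwMDAAQEBAAFBQUABgYGAAcHBwAICAgACQkJAAoKCgALCwsADAwMAA0NDQAODg4ADw8PABAQEAAREREAEhISABMTEwAUFBQAFRUVABYWFgAXFxcAGBgYABkZGQAaGhoAGxsbABwcHAAdHR0AHh4eAB8fHwAgICAAISEhACIiIgAjIyMAJCQkACUlJQAmJiYAJycnACgoKAApKSkAKioqACsrKwAsLCwALS0tAC4uLgAvLy8AMDAwADExMQAyMjIAMzMzADQ0NAA1NTUANjY2ADc3NwA4ODgAOTk5ADo6OgA7OzsAPDw8AD09PQA+Pj4APz8/AEBAQABBQUEAQkJCAENDQwBEREQARUVFAEZGRgBHR0cASEhIAElJSQBKSkoAS0tLAExMTABNTU0ATk5OAE9PTwBQUFAAUVFRAFJSUgBTU1MAVFRUAFVVVQBWVlYAV1dXAFhYWABZWVkAWlpaAFtbWwBcXFwAXV1dAF5eXgBfX18AYGBgAGFhYQBiYmIAY2NjAGRkZABlZWUAZmZmAGdnZwBoaGgAaWlpAGpqagBra2sAbGxsAG1tbQBubm4Ab29vAHBwcABxcXEAcnJyAHNzcwB0dHQAdXV1AHZ2dgB3d3cAeHh4AHl5eQB6enoAe3t7AHx8fAB9fX0Afn5+AH9/fwCAgIAAgYGBAIKCggCDg4MAhISEAIWFhQCGhoYAh4eHAIiIiACJiYkAioqKAIuLiwCMjIwAjY2NAI6OjgCPj48AkJCQAJGRkQCSkpIAk5OTAJSUlACVlZUAlpaWAJeXlwCYmJgAmZmZAJqamgCbm5sAnJycAJ2dnQCenp4An5+fAKCgoAChoaEAoqKiAKOjowCkpKQApaWlAKampgCnp6cAqKioAKmpqQCqqqoAq6urAKysrACtra0Arq6uAK+vrwCwsLAAsbGxALKysgCzs7MAtLS0ALW1tQC2trYAt7e3ALi4uAC5ubkAurq6ALu7uwC8vLwAvb29AL6+vgC/v78AwMDAAMHBwQDCwsIAw8PDAMTExADFxcUAxsbGAMfHxwDIyMgAycnJAMrKygDLy8sAzMzMAM3NzQDOzs4Az8/PANDQ0ADR0dEA0tLSANPT0wDU1NQA1dXVANbW1gDX19cA2NjYANnZ2QDa2toA29vbANzc3ADd3d0A3t7eAN/f3wDg4OAA4eHhAOLi4gDj4+MA5OTkAOXl5QDm5uYA5+fnAOjo6ADp6ekA6urqAOvr6wDs7OwA7e3tAO7u7gDv7+8A8PDwAPHx8QDy8vIA8/PzAPT09AD19fUA9vb2APf39wD4+PgA+fn5APr6+gD7+/sA/Pz8AP39/QD+/v4A////AGBgZGhsXIiEcFxEREBAQDA0FBgsLCwwNFhYWGB8WGyQfFxIVGBkYEwsDCAsMDAsMGhgWFxwdEhkjGhQYGRYUEAkFCgwODwwOGRgXFxkeExQhHRYXFRMSDQYGCw0PEAsRGhsZGx4fFRIZGxgWEw4RBgYICQ0PEAsSHx4cHyQfExIUGBYTDgkMBggHCAkLDAwaKikoJCcdERESFxURDQ8VCQ4NDQ0LCxUlJCUkKCwhExARGBYRDhQaDBEUExEVGRMdHyIiJSciFxIRFA8PEhkeFwwUFxgbHx0VISAgISYjGhgVEA8RFhscFQwVJB8aHiAbJyAgISUlHxwYFBASGRwTDw8bJiAaISchLighJCUpKyYhGRITGBsSFhUfIhobJisnMi4mIikoLSomHRYUFxoUGBweHBkeJSgoMTItIigrMCorIRoYFxgWHR4ZGRsjIiQoMDEtJysrMCwqKh4aGBUZIxwaHyEfHyMmMC4sKCssMC4rMioeFhIhJxsaIRwcHyQmMS4rKSssMDQzODYpHBgnKR8aHhscHiIkMDEsLC4uMTAwMzU1JhgZHyEaHBsdHx8gKywtKikvNjEyNTU2LikkHhkbGh4dHx8gJiorLCsxODMyMzU0LjIyLRoaGR0fHyAgJisxMzA1NDExMjM2NTQuJxkZGhkaGh4iLCssMTM6NTEwMjIyMjMzKBwYGRkaGyElKy0vLzQ6OTMxMTExMTI2MSYdHBkaHSMmKywuMTM3NDIxMTEyMjM4NyofHxscHiEkA=="/>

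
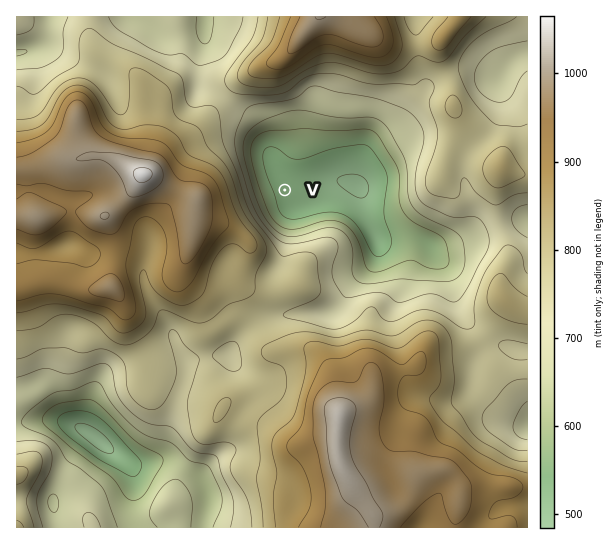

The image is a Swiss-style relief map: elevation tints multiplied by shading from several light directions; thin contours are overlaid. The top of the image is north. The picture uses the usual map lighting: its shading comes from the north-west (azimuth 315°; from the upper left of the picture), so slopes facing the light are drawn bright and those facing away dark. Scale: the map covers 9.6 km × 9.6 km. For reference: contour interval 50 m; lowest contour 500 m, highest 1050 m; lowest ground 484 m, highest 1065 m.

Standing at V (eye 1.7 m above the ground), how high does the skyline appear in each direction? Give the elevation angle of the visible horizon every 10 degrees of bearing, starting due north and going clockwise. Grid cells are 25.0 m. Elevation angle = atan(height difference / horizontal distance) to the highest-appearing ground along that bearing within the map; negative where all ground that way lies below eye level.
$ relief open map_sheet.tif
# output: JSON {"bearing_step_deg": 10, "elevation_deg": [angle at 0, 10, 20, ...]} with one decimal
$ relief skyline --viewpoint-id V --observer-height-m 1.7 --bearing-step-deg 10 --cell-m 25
{"bearing_step_deg": 10, "elevation_deg": [9.3, 8.4, 7.8, 7.6, 5.8, 4.1, 4.2, 4.3, 4.6, 4.6, 2.8, 3.4, 3.4, 6.3, 8.0, 8.9, 9.8, 10.0, 9.9, 11.2, 13.9, 16.1, 17.0, 17.2, 17.3, 17.3, 17.1, 16.5, 15.2, 13.1, 10.3, 7.9, 6.7, 5.8, 7.4, 8.7]}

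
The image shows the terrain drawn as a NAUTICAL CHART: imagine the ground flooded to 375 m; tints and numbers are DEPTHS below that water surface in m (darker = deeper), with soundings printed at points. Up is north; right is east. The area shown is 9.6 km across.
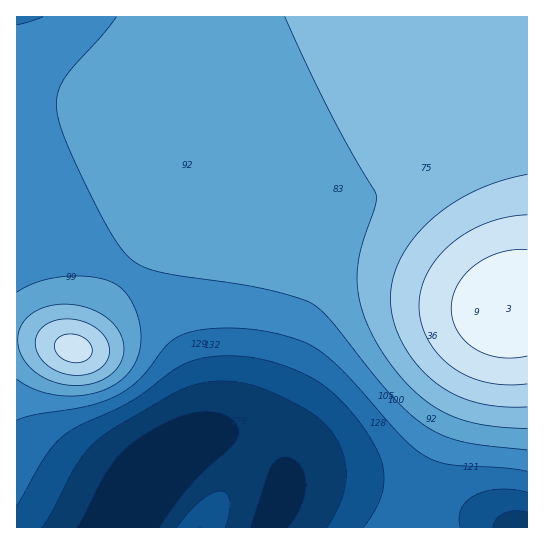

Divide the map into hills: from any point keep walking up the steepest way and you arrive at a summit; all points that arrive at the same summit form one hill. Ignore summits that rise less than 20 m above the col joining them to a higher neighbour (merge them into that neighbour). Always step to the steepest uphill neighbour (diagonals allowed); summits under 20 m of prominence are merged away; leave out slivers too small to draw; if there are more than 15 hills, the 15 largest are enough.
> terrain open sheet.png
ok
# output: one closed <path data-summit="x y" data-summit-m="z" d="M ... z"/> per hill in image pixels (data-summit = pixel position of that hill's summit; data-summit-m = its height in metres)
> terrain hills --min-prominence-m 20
<path data-summit="513 306" data-summit-m="372" d="M527 16l-511 1 0 230 35 1 39 9 36 19 29 26 20 28 12 24 9 27 5 25 0 21-4 10-6 6 23-8 25 1 24 12 18 19 4 14-1 10-16 34 1 3 259-1z"/><path data-summit="74 349" data-summit-m="343" d="M37 247l-19 0-2 2 0 278 109 1 28-49 44-42 3-6 1-25-5-25-9-27-16-31-16-21-16-15-24-18-25-12-23-6z"/><path data-summit="201 527" data-summit-m="235" d="M234 435l-20 0-9 2-28 18-28 30-24 42 142 1 17-37 1-10-2-11-8-12-12-10-16-9z"/>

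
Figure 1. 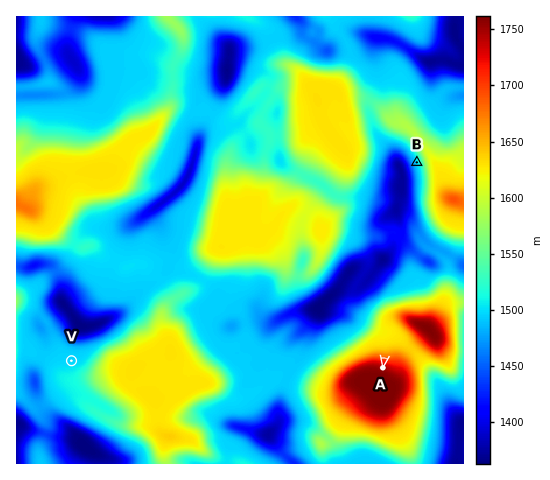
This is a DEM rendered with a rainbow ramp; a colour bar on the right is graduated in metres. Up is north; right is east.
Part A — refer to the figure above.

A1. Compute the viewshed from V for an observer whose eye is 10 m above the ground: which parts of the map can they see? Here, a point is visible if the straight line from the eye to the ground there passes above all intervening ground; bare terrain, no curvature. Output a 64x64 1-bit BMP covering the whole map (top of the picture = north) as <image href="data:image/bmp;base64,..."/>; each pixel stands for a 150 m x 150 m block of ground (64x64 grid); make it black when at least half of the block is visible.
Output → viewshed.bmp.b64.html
<image width="64" height="64" href="data:image/bmp;base64,Qk0+AgAAAAAAAD4AAAAoAAAAQAAAAEAAAAABAAEAAAAAAAACAAATCwAAEwsAAAIAAAAAAAAA////AAAAAAAAAAAAAAAAAAAAAAAAAAAAAAAAAAAAAAAAAAAAAAAAAAAAAAAAAAAAAAAAAAAAAAAAAAAAAAAAAAAAAAAAAAAAAAAAAAAAAAAAAAAAAAAAAIAAAAAAAAAAgAAAAAAAAACB8AAAAAAAAIf4AAAAAAAA//gAAAAAAAD/+AAAAAAAAP84AAAAAAAA9giAAAAAAAD0B4AAAAAAAOwDgAAAAAAA+AHwAAAAAADwAfgAAAAAAPA/+AAAAAAA8H/wAAAAAAB4//AAAAAAAB//8AAAAAAAD//8AAAAAAAH//4AAAAAAAP+Z/gAAAAAD/wB/wAAAAD/+AHwAAAAAP8AAfAAAAAA/wAA8AAAAADnAADwAAAAAHOAAPgAAAAA8YAA+AAAAACA5gB4AAAAAAD/gHgAAAAAAP/gOAAAAAAAA/A4AAAAAAAAADgAAAAAAAAEGAAAAAAAAAAYAAAAAAAAIBgAAAAAAAAwGAAAAAAAADgAAAAAAAAAGAgAAAAAAAAMDAAAAAAAAAQeAAAAAAAAAn8AAAAAAAAAc4AAAAAAAAAAwAAAAAAAAABgAAAAAAAAAAAAAAAAAAAAAAAAAAAAAAABgAAAAAAAAAcAAAAAAAAACAAAAAAAAAAAAAAAAAAAAAAAAAAAAAAAEAAAAAAAAAA4AAAAAAAAAPAAAAAAAAABwAAAAA=="/>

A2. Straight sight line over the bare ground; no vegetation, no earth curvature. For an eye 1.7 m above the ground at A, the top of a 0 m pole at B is in view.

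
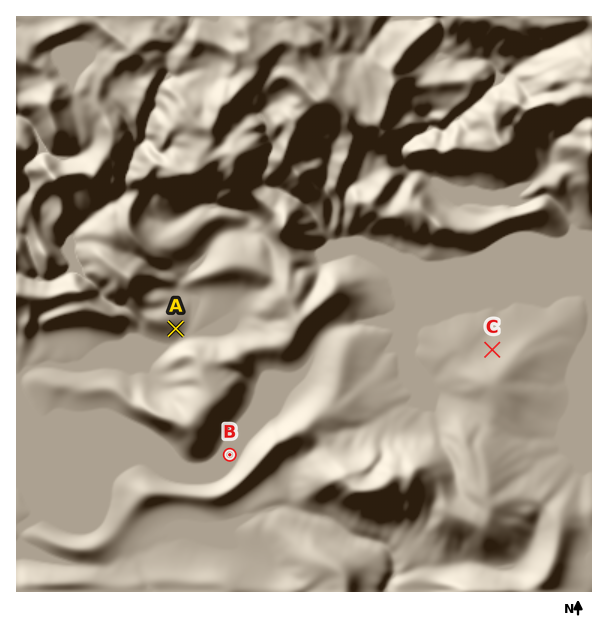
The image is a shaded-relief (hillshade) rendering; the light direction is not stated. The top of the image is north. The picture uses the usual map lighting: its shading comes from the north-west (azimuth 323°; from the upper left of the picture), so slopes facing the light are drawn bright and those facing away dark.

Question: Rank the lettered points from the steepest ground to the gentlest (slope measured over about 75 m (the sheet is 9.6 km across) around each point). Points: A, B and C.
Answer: A C B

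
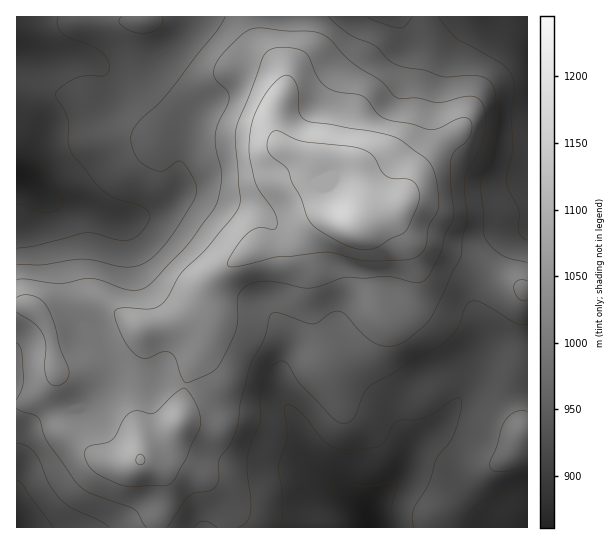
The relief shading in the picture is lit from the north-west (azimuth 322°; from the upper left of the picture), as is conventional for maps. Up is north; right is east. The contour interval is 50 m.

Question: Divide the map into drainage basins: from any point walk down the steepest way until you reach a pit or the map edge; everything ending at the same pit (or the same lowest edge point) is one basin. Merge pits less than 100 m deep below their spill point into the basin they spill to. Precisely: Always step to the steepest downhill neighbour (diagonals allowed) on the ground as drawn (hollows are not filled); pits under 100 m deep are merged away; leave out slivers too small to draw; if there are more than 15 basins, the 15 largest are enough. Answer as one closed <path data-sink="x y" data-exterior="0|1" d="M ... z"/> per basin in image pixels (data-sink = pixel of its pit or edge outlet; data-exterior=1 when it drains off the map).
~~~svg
<path data-sink="373 527" data-exterior="1" d="M335 156l-22 0-5 21 1 16 6 10 10 12 10 4-18 1-28 24-10 3-21 0-7 2-42 30-6 11-4 15-13 11-19 8-16 4-12 0-30-21-16-4-19 5-24 11-7 0 9 22 3 29 8 35 1 18 4 11 29 23 8 4 21 3 15-4 20 15 3 7 0 15-7 21 1 10 369 0 1-238-25-10-38-20-51-19-10-8-14-18-16 0-19 10 9-20-5-38-5-7z"/><path data-sink="17 182" data-exterior="1" d="M253 16l-237 1 1 288 10 0 16 14 7 0 32-14 16-2 20 9 21 16 12 0 16-4 23-11 9-8 4-15 6-11 42-30 7-2 21 0 10-3 28-24 15-2-7-3-8-8-8-14-1-16 4-20-25-8-10-8-2-23 9-25 1-15-5-12-21-24-6-15z"/><path data-sink="527 17" data-exterior="1" d="M527 16l-273 0-1 11 6 15 21 24 5 12-1 15-9 25 0 12 4 13 8 6 22 7 37 1 10 5 3 5 5 34-1 9-6 14 17-9 16 0 14 18 10 8 51 19 38 20 24 9z"/><path data-sink="17 527" data-exterior="1" d="M27 305l-11 1 0 221 141 1 0-10 7-21 0-15-3-7-20-15-15 4-21-3-8-4-29-23-4-11-13-88-10-18z"/>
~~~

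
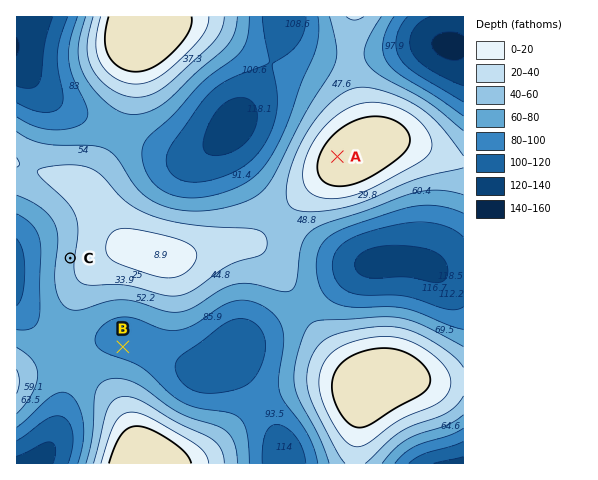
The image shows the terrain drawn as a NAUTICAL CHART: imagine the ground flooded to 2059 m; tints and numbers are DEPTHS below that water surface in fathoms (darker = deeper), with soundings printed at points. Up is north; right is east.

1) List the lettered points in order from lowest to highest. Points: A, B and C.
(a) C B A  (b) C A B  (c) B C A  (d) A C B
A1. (c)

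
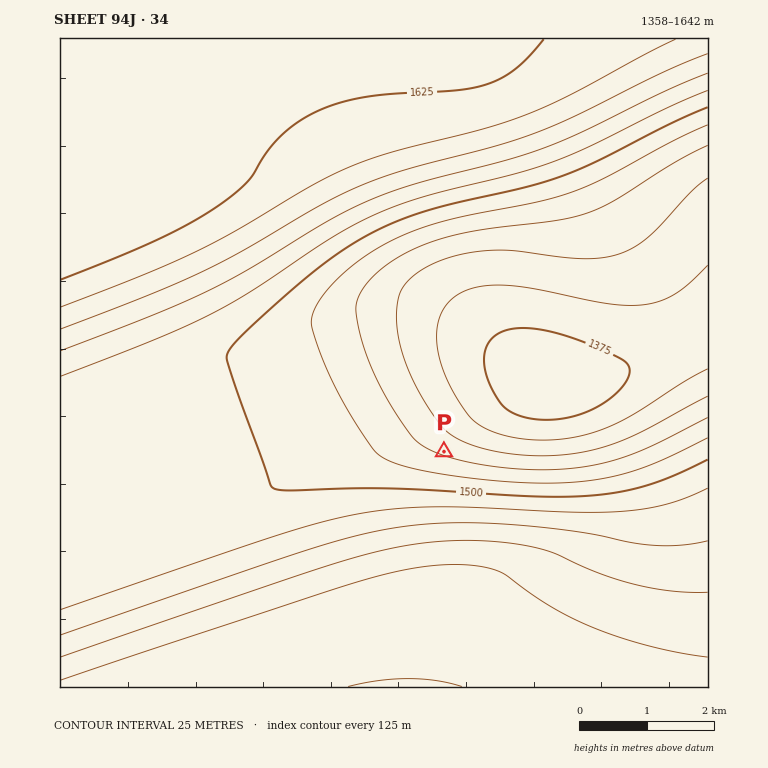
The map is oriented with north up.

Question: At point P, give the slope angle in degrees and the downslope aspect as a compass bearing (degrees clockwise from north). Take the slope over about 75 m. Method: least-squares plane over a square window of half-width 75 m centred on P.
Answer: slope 5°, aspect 22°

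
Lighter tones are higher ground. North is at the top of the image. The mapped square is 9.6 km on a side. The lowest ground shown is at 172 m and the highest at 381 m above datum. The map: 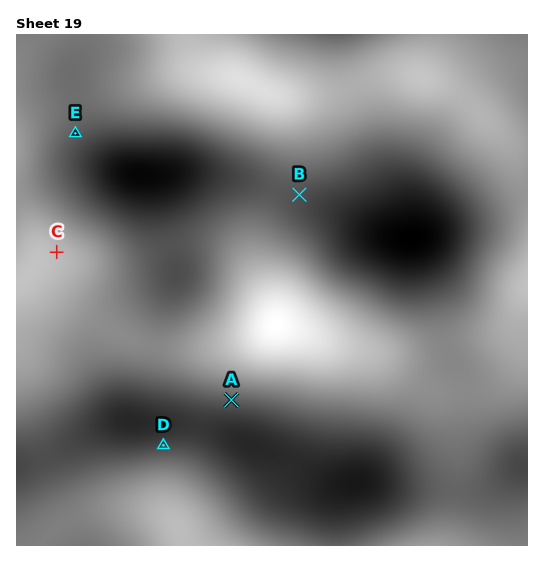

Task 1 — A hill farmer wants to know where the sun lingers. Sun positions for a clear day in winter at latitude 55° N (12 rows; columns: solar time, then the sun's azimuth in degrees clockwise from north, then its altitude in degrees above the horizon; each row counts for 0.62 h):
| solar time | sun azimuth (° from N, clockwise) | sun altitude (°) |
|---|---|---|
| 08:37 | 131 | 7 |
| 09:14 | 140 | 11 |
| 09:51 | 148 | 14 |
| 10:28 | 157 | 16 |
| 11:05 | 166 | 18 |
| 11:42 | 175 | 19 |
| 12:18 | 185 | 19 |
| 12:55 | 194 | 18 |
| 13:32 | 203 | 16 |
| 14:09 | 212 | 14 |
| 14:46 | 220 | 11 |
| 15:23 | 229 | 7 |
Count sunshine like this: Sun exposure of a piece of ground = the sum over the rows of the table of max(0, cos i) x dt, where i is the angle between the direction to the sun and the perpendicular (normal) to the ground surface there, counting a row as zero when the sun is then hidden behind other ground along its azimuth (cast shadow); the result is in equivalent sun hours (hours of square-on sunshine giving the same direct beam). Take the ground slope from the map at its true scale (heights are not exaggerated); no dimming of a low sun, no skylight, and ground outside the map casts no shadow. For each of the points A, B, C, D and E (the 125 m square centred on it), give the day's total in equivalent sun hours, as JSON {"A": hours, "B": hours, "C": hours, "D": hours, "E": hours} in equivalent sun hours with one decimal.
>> {"A": 2.4, "B": 2.0, "C": 1.7, "D": 1.3, "E": 2.1}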